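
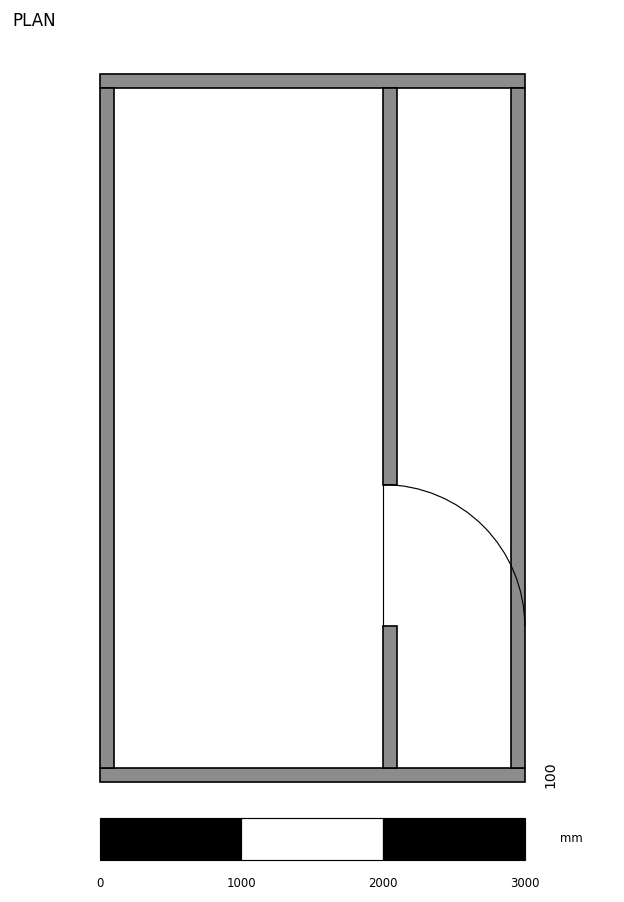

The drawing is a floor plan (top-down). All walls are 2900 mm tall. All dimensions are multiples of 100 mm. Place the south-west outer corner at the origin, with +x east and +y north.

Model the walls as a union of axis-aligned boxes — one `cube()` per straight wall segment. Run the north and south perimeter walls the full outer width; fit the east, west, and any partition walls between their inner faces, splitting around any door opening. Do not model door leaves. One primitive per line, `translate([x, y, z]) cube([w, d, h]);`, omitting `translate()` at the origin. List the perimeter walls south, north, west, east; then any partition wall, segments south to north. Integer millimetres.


cube([3000, 100, 2900]);
translate([0, 4900, 0]) cube([3000, 100, 2900]);
translate([0, 100, 0]) cube([100, 4800, 2900]);
translate([2900, 100, 0]) cube([100, 4800, 2900]);
translate([2000, 100, 0]) cube([100, 1000, 2900]);
translate([2000, 2100, 0]) cube([100, 2800, 2900]);


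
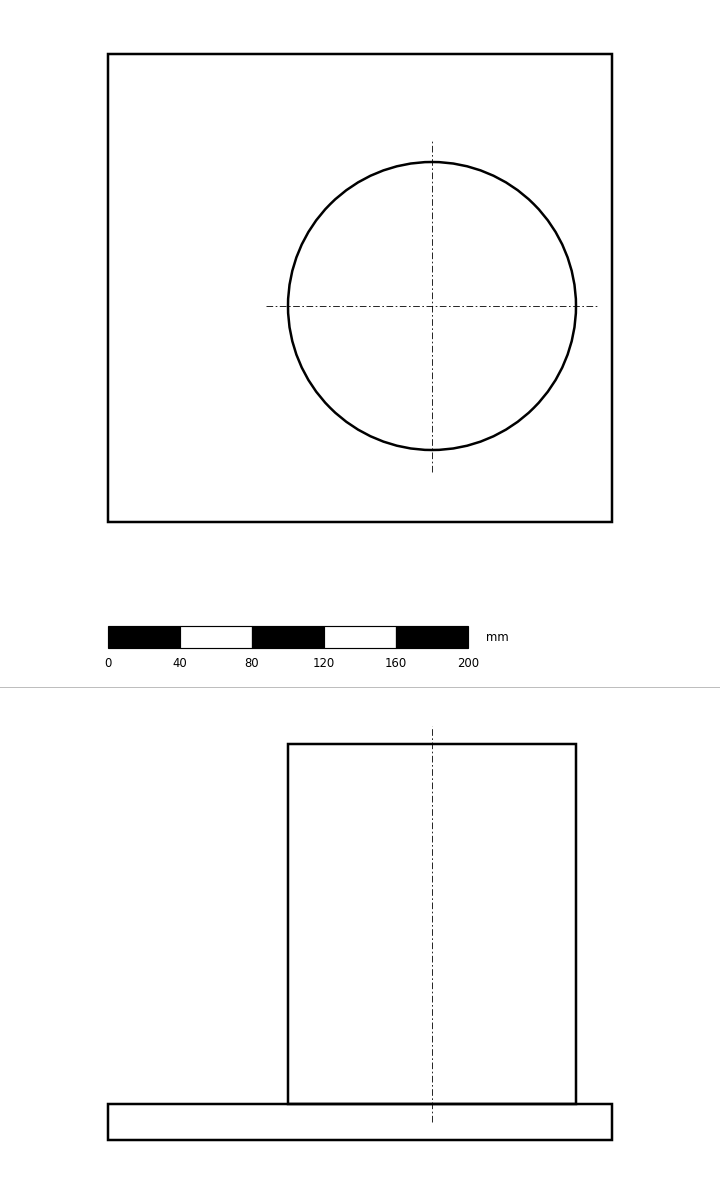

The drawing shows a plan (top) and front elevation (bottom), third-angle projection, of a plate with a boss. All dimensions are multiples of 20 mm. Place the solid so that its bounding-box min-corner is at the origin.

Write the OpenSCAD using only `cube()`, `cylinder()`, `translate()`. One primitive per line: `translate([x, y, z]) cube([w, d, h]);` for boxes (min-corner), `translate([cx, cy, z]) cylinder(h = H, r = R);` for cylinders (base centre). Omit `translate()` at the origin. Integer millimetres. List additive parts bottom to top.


cube([280, 260, 20]);
translate([180, 120, 20]) cylinder(h = 200, r = 80);


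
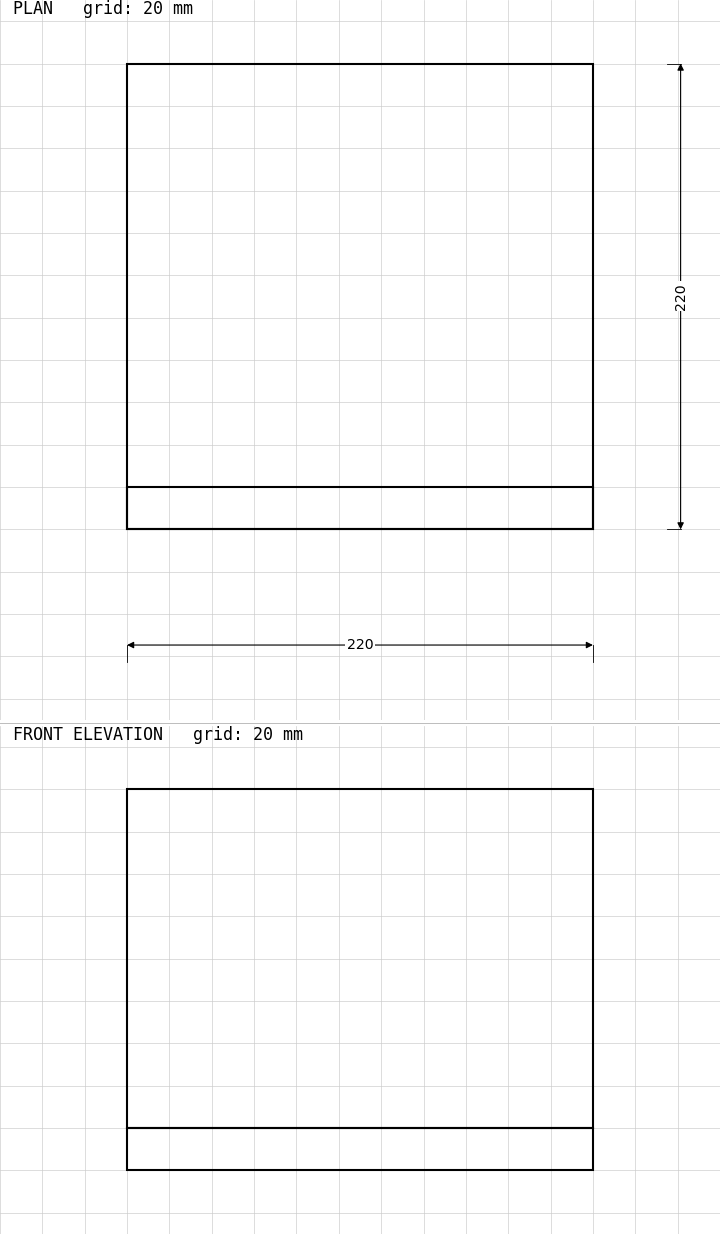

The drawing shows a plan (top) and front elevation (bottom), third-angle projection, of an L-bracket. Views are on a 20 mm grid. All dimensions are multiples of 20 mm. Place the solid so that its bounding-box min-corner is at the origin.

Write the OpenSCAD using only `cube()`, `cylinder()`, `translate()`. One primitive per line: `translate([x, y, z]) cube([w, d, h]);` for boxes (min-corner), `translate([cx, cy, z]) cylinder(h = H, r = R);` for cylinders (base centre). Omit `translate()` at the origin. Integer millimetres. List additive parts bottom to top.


cube([220, 220, 20]);
translate([0, 0, 20]) cube([220, 20, 160]);


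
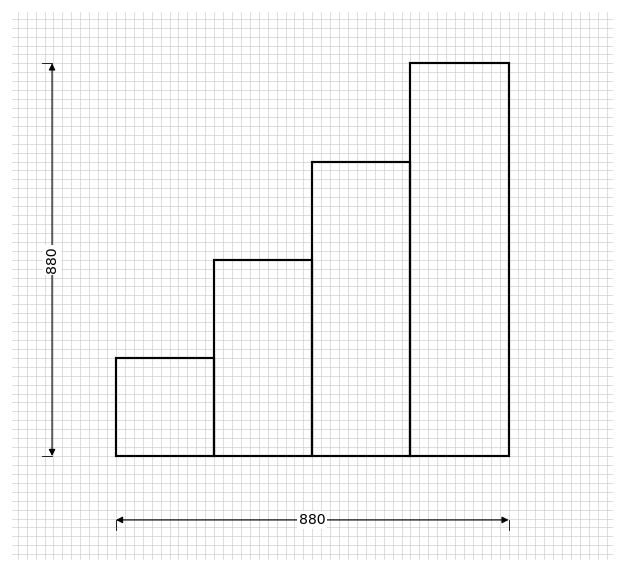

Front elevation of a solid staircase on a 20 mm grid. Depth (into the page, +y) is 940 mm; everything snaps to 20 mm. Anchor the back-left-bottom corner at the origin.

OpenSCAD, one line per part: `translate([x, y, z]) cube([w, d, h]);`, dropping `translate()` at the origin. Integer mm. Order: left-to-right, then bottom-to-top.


cube([220, 940, 220]);
translate([220, 0, 0]) cube([220, 940, 440]);
translate([440, 0, 0]) cube([220, 940, 660]);
translate([660, 0, 0]) cube([220, 940, 880]);


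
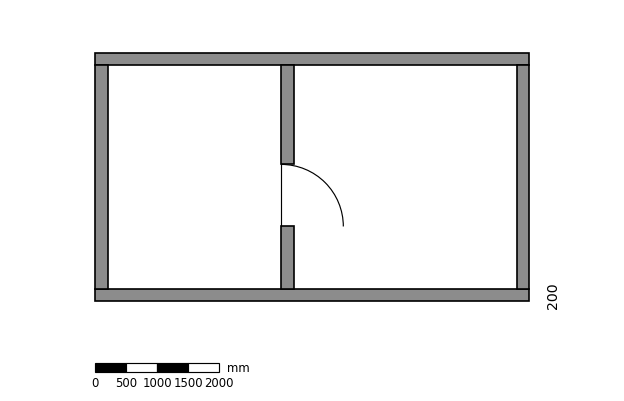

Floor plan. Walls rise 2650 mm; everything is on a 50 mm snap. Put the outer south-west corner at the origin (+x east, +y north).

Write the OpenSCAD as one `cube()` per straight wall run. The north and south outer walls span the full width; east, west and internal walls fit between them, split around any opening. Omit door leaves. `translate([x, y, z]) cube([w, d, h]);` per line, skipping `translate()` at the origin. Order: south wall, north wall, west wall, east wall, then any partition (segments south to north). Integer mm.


cube([7000, 200, 2650]);
translate([0, 3800, 0]) cube([7000, 200, 2650]);
translate([0, 200, 0]) cube([200, 3600, 2650]);
translate([6800, 200, 0]) cube([200, 3600, 2650]);
translate([3000, 200, 0]) cube([200, 1000, 2650]);
translate([3000, 2200, 0]) cube([200, 1600, 2650]);


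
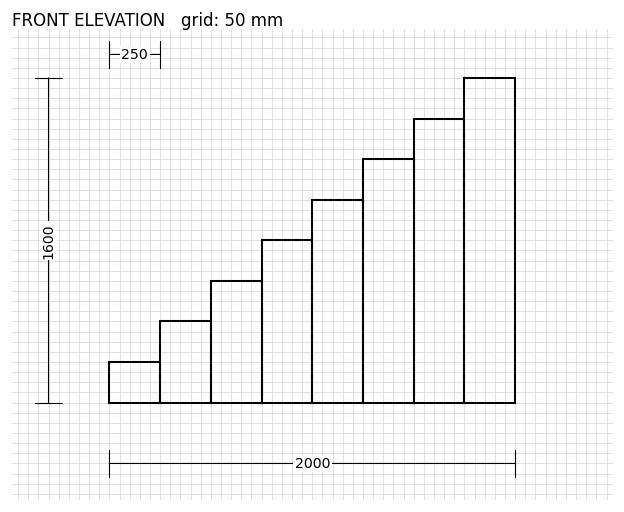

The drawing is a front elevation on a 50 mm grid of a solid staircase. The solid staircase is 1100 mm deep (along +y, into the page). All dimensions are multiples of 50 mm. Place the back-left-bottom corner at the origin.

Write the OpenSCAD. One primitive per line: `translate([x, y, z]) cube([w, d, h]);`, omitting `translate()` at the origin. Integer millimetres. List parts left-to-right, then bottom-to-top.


cube([250, 1100, 200]);
translate([250, 0, 0]) cube([250, 1100, 400]);
translate([500, 0, 0]) cube([250, 1100, 600]);
translate([750, 0, 0]) cube([250, 1100, 800]);
translate([1000, 0, 0]) cube([250, 1100, 1000]);
translate([1250, 0, 0]) cube([250, 1100, 1200]);
translate([1500, 0, 0]) cube([250, 1100, 1400]);
translate([1750, 0, 0]) cube([250, 1100, 1600]);


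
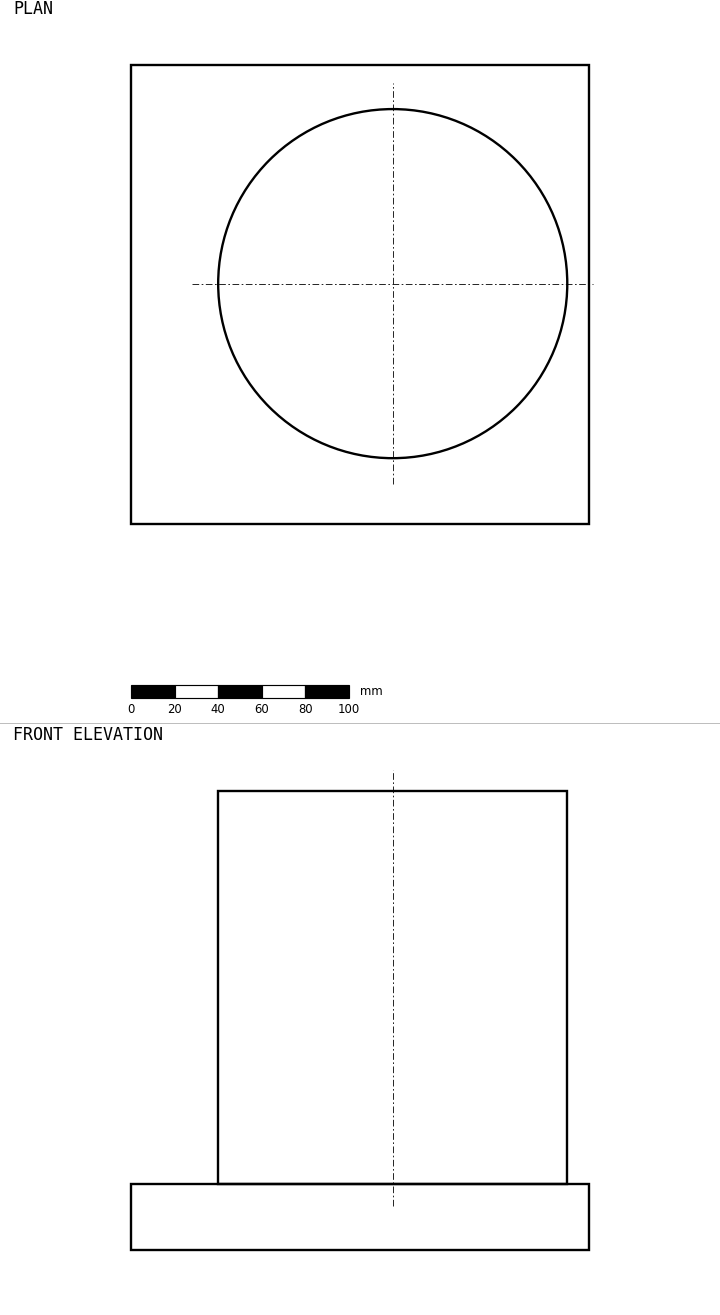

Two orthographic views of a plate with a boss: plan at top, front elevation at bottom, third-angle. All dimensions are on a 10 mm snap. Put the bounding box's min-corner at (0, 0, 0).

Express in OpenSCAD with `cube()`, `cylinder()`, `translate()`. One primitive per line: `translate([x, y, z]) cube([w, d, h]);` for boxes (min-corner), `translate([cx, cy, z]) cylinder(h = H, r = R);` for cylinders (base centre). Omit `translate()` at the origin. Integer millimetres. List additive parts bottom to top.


cube([210, 210, 30]);
translate([120, 110, 30]) cylinder(h = 180, r = 80);


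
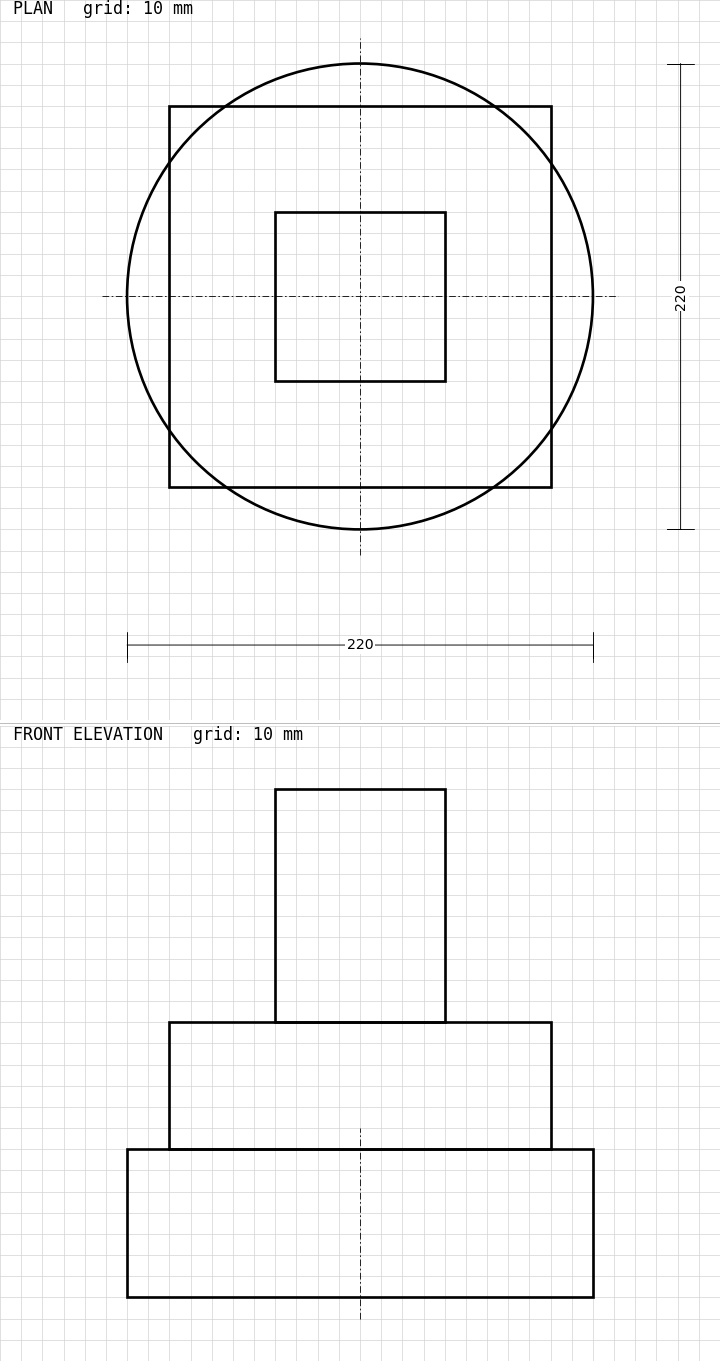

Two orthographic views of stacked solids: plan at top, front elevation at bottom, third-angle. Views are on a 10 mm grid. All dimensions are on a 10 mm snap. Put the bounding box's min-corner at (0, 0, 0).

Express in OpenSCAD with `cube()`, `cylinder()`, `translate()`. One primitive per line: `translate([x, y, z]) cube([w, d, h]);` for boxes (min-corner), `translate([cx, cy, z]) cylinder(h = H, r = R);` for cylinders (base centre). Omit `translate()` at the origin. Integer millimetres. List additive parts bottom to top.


translate([110, 110, 0]) cylinder(h = 70, r = 110);
translate([20, 20, 70]) cube([180, 180, 60]);
translate([70, 70, 130]) cube([80, 80, 110]);


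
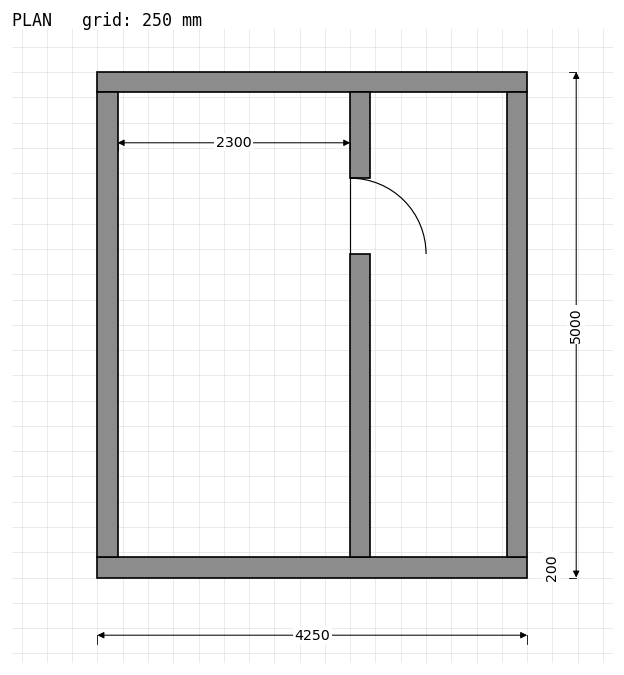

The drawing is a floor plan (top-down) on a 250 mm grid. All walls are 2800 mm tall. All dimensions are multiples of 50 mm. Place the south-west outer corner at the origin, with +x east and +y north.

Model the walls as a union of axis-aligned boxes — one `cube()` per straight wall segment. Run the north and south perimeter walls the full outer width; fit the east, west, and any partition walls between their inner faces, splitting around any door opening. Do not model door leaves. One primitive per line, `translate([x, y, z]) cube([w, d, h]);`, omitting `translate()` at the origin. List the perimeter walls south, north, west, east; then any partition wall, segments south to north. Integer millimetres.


cube([4250, 200, 2800]);
translate([0, 4800, 0]) cube([4250, 200, 2800]);
translate([0, 200, 0]) cube([200, 4600, 2800]);
translate([4050, 200, 0]) cube([200, 4600, 2800]);
translate([2500, 200, 0]) cube([200, 3000, 2800]);
translate([2500, 3950, 0]) cube([200, 850, 2800]);


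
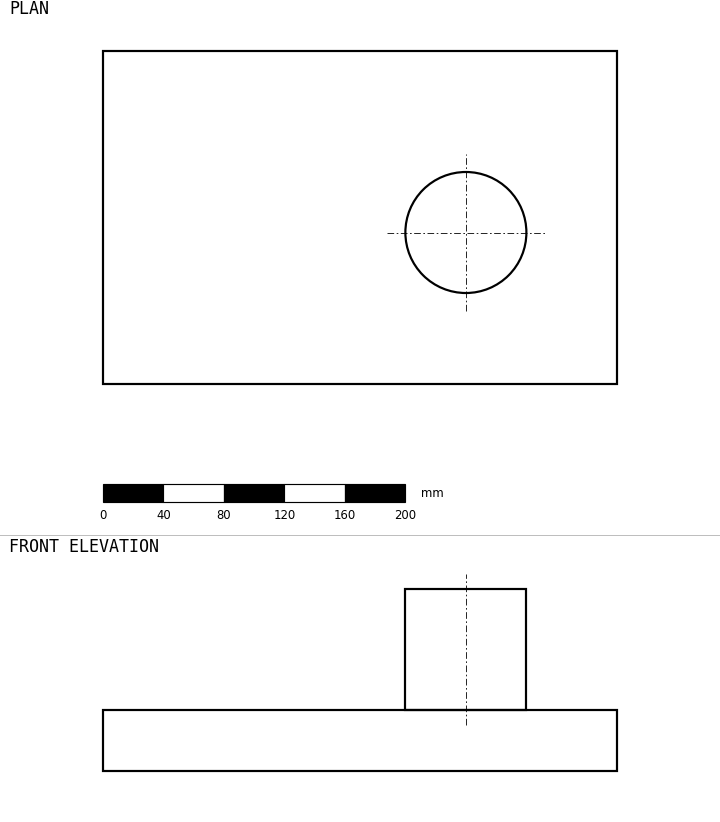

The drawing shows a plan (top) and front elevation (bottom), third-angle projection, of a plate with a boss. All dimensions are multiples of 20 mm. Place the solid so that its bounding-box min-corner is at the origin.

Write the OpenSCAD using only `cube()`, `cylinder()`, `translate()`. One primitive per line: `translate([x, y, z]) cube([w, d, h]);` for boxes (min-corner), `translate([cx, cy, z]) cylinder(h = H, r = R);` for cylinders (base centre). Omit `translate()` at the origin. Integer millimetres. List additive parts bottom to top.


cube([340, 220, 40]);
translate([240, 100, 40]) cylinder(h = 80, r = 40);


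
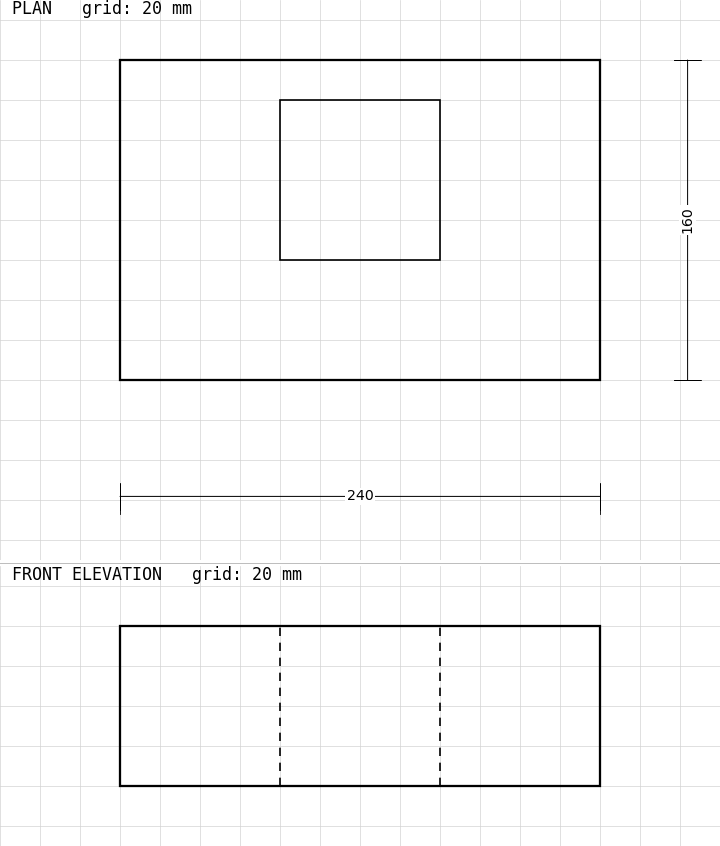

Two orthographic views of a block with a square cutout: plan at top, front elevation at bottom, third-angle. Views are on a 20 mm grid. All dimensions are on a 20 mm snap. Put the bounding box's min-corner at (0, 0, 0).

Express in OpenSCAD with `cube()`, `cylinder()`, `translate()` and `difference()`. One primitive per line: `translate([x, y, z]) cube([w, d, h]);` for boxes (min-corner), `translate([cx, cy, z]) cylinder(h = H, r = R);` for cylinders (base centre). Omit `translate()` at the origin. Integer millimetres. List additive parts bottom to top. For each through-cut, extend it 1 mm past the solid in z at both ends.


difference() {
  cube([240, 160, 80]);
  translate([80, 60, -1]) cube([80, 80, 82]);
}


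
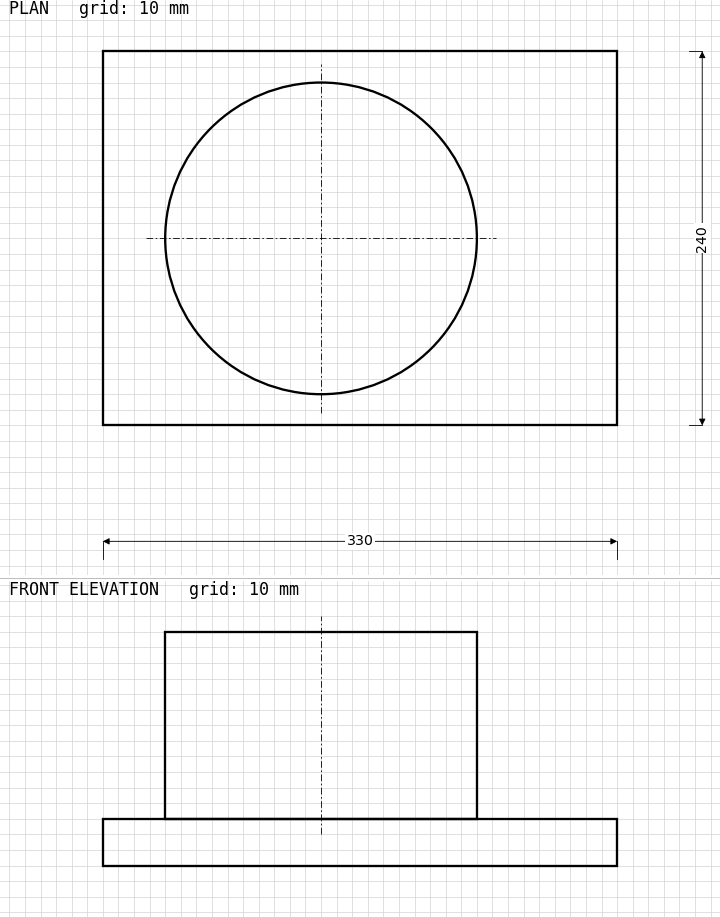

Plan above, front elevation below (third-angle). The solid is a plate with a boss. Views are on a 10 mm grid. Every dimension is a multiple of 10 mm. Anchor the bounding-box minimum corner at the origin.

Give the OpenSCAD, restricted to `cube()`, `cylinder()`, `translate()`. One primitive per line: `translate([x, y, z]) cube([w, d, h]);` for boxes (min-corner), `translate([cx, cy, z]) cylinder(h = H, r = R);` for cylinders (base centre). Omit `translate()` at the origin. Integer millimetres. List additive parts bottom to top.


cube([330, 240, 30]);
translate([140, 120, 30]) cylinder(h = 120, r = 100);


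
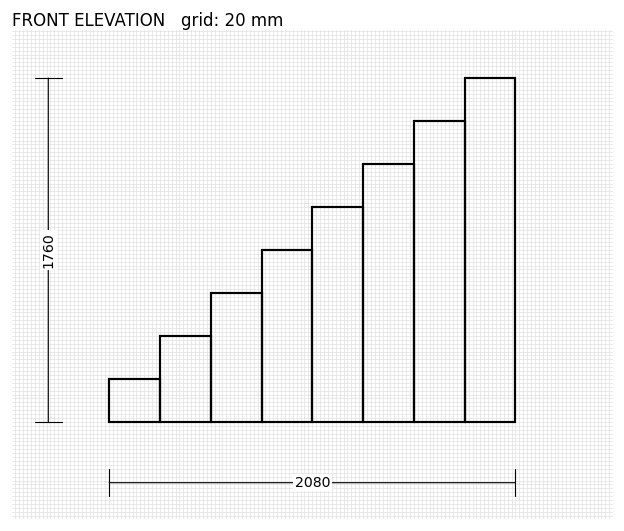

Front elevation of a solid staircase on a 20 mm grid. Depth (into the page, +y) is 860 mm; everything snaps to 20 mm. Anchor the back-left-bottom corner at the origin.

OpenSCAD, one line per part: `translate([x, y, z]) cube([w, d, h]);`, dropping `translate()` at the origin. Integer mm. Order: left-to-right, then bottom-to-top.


cube([260, 860, 220]);
translate([260, 0, 0]) cube([260, 860, 440]);
translate([520, 0, 0]) cube([260, 860, 660]);
translate([780, 0, 0]) cube([260, 860, 880]);
translate([1040, 0, 0]) cube([260, 860, 1100]);
translate([1300, 0, 0]) cube([260, 860, 1320]);
translate([1560, 0, 0]) cube([260, 860, 1540]);
translate([1820, 0, 0]) cube([260, 860, 1760]);


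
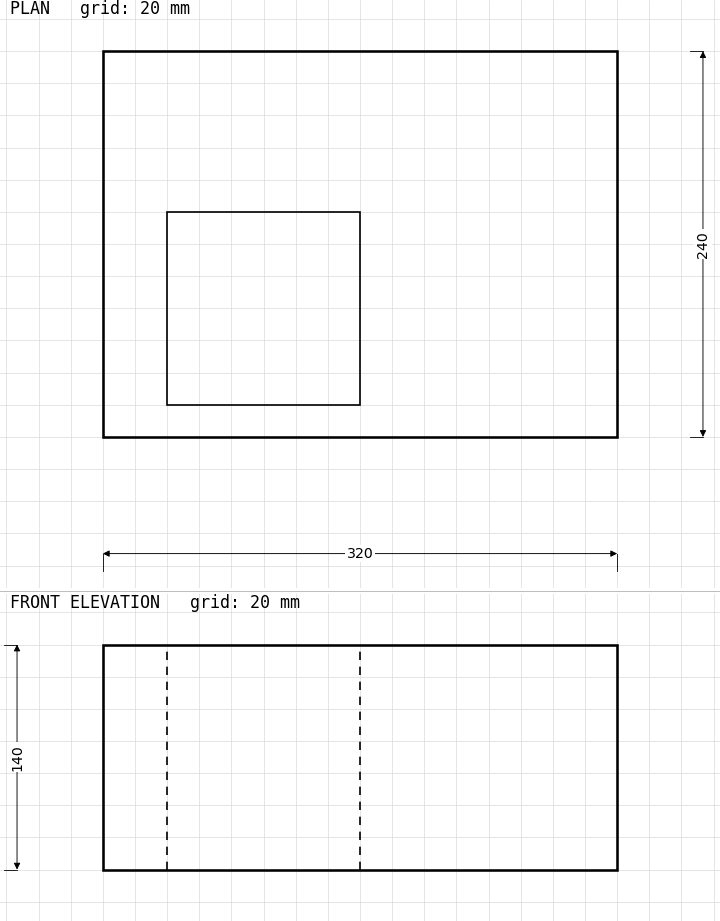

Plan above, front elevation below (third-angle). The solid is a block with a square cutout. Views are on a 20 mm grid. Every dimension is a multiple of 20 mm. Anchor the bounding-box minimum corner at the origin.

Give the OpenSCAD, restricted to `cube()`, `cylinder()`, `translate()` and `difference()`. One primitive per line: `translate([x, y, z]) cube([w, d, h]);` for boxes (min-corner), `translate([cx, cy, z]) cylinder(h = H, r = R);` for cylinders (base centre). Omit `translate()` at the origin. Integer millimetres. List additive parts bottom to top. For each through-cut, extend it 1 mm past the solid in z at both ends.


difference() {
  cube([320, 240, 140]);
  translate([40, 20, -1]) cube([120, 120, 142]);
}


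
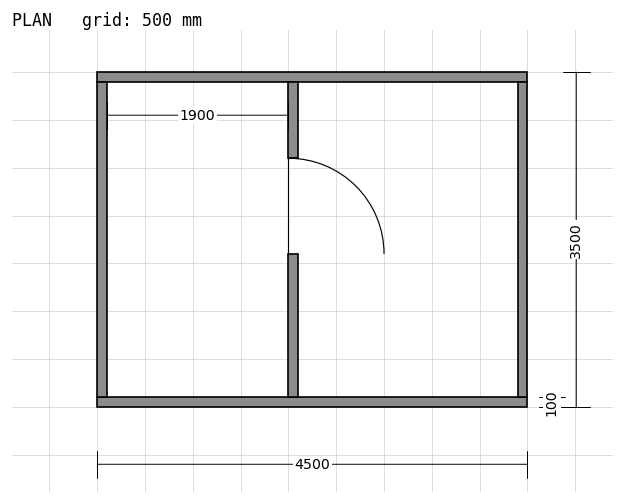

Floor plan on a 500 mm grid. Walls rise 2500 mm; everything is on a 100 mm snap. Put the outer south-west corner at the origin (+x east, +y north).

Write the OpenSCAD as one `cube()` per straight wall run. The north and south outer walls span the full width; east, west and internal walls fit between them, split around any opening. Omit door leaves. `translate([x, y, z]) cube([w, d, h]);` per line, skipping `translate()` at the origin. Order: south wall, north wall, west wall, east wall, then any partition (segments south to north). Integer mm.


cube([4500, 100, 2500]);
translate([0, 3400, 0]) cube([4500, 100, 2500]);
translate([0, 100, 0]) cube([100, 3300, 2500]);
translate([4400, 100, 0]) cube([100, 3300, 2500]);
translate([2000, 100, 0]) cube([100, 1500, 2500]);
translate([2000, 2600, 0]) cube([100, 800, 2500]);


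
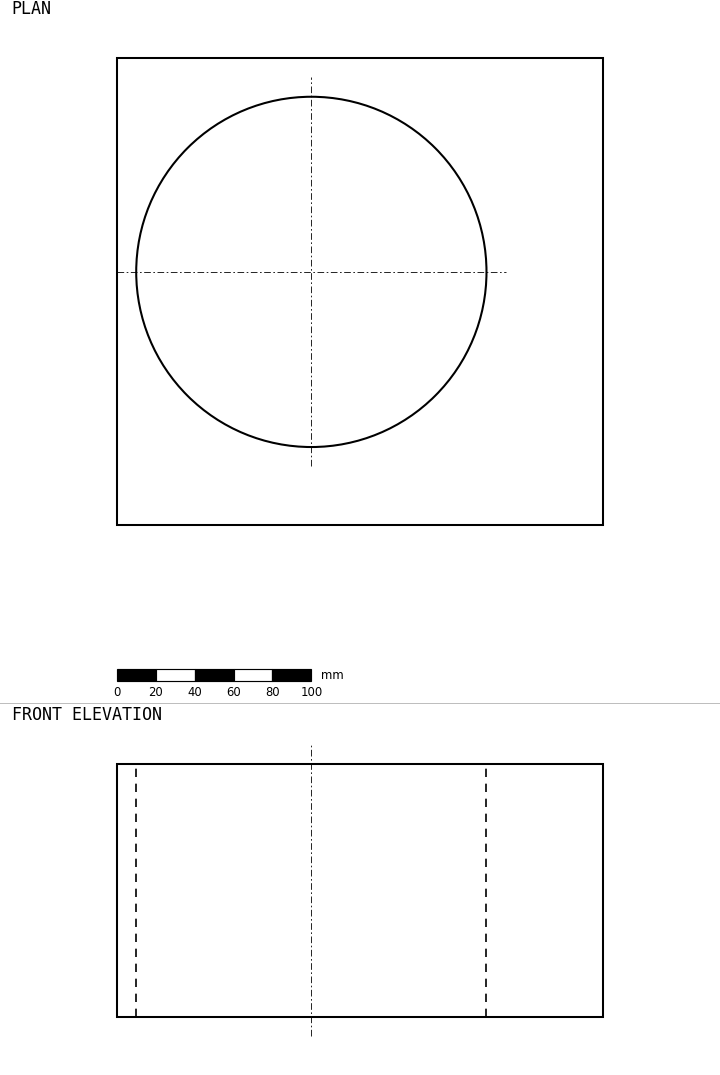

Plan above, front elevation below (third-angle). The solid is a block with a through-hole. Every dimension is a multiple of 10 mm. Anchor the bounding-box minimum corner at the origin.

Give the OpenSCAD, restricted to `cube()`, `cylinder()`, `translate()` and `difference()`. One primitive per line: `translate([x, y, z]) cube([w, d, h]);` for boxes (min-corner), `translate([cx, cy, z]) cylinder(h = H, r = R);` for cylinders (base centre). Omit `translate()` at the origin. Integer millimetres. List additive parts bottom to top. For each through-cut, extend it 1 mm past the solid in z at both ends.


difference() {
  cube([250, 240, 130]);
  translate([100, 130, -1]) cylinder(h = 132, r = 90);
}


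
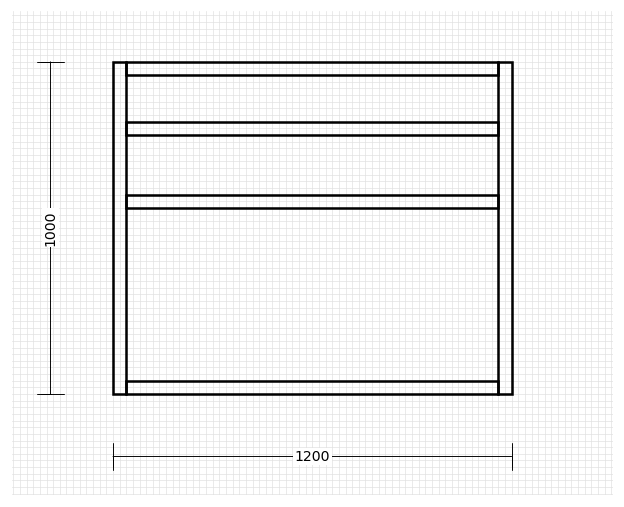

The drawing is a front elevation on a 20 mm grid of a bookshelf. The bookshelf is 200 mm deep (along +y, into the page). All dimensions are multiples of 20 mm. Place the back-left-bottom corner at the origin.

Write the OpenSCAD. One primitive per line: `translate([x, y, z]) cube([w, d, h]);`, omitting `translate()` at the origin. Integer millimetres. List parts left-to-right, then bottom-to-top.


cube([40, 200, 1000]);
translate([40, 0, 0]) cube([1120, 200, 40]);
translate([40, 0, 560]) cube([1120, 200, 40]);
translate([40, 0, 780]) cube([1120, 200, 40]);
translate([40, 0, 960]) cube([1120, 200, 40]);
translate([1160, 0, 0]) cube([40, 200, 1000]);


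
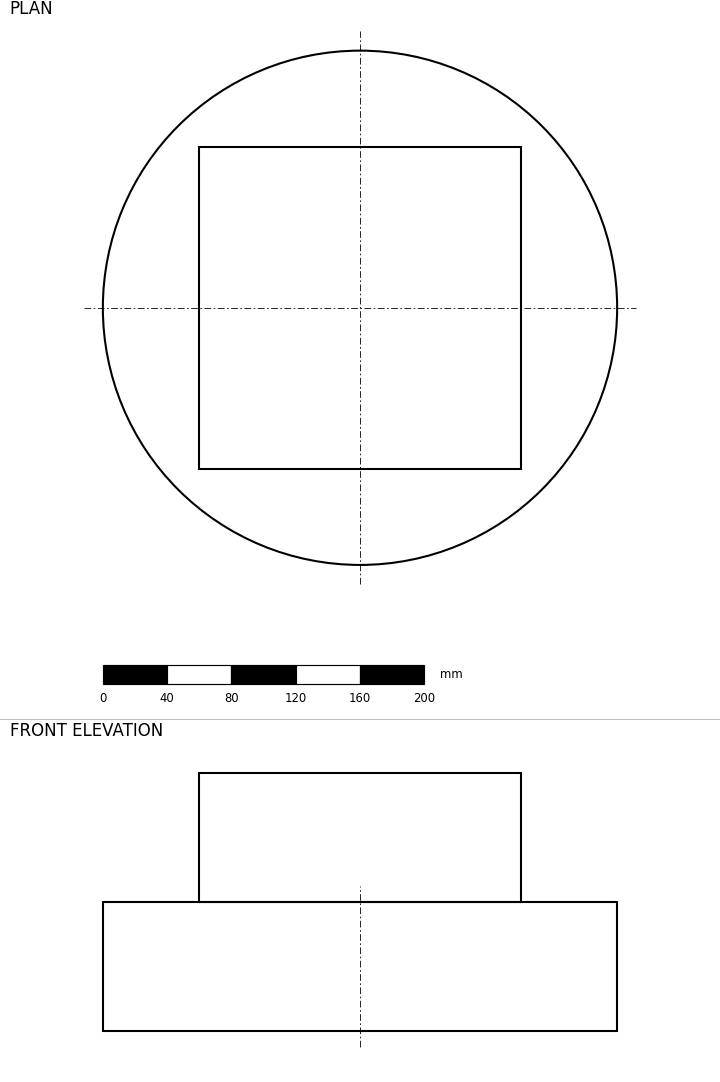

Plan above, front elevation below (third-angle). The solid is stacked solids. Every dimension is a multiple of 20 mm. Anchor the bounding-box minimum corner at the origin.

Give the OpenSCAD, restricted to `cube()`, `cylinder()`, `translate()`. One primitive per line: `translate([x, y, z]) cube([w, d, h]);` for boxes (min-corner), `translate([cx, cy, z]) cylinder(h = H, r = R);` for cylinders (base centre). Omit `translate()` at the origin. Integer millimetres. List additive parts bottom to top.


translate([160, 160, 0]) cylinder(h = 80, r = 160);
translate([60, 60, 80]) cube([200, 200, 80]);


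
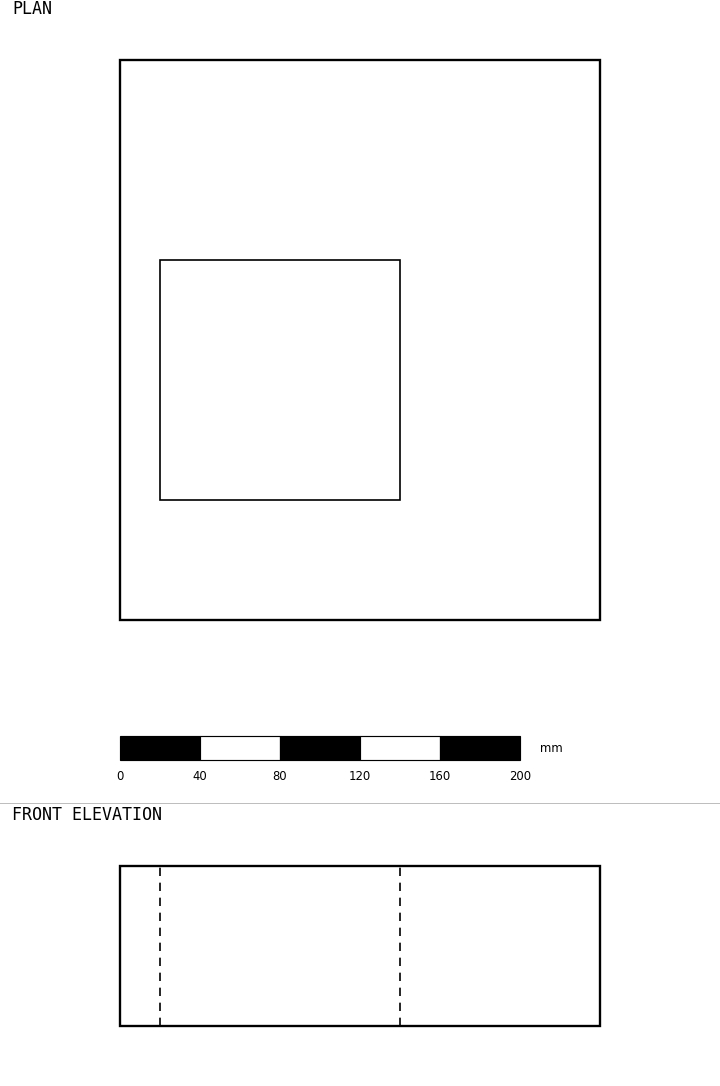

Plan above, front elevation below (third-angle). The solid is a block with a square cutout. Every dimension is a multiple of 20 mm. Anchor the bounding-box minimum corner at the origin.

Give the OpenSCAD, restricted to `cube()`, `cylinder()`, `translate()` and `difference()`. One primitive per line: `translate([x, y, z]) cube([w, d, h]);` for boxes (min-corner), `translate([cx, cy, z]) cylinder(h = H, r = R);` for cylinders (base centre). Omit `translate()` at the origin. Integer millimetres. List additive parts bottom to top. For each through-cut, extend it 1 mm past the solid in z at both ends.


difference() {
  cube([240, 280, 80]);
  translate([20, 60, -1]) cube([120, 120, 82]);
}


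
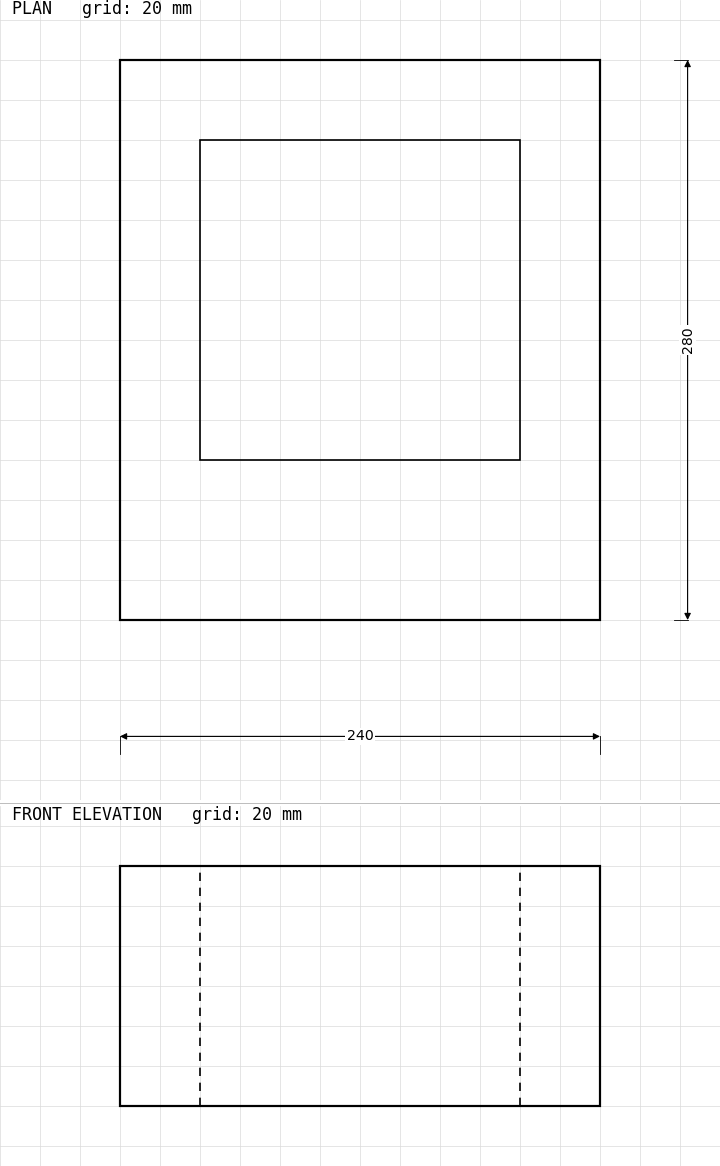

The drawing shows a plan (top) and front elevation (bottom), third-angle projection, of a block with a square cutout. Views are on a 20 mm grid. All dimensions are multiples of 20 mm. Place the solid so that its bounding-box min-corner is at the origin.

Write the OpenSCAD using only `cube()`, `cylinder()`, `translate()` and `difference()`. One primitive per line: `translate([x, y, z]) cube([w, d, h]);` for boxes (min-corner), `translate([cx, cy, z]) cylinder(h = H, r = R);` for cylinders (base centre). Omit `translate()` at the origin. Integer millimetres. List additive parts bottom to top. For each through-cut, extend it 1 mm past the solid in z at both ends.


difference() {
  cube([240, 280, 120]);
  translate([40, 80, -1]) cube([160, 160, 122]);
}


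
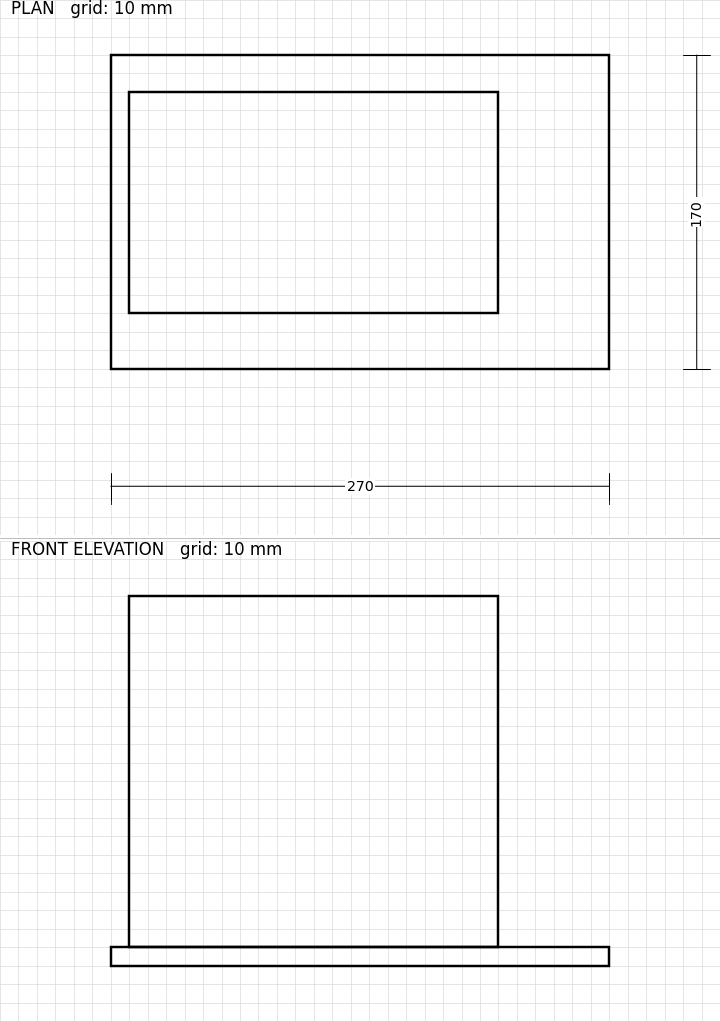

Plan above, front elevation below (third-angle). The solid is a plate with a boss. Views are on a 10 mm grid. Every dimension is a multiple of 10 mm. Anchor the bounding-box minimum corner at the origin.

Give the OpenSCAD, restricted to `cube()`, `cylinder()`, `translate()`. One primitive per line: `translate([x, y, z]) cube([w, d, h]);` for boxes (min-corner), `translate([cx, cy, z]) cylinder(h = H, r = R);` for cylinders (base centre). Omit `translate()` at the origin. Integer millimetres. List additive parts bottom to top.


cube([270, 170, 10]);
translate([10, 30, 10]) cube([200, 120, 190]);


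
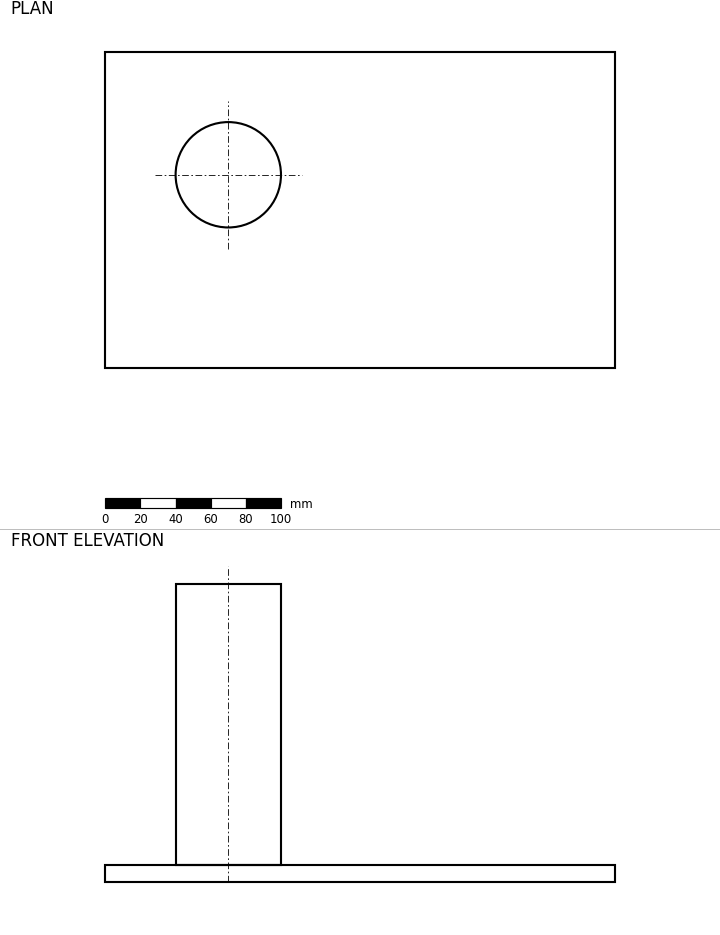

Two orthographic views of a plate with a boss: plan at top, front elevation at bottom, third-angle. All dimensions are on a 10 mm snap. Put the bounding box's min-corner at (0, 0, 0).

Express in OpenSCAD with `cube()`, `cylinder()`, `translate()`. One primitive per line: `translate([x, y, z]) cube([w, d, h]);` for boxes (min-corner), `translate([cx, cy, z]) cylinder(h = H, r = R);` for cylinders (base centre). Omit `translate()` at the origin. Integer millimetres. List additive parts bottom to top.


cube([290, 180, 10]);
translate([70, 110, 10]) cylinder(h = 160, r = 30);


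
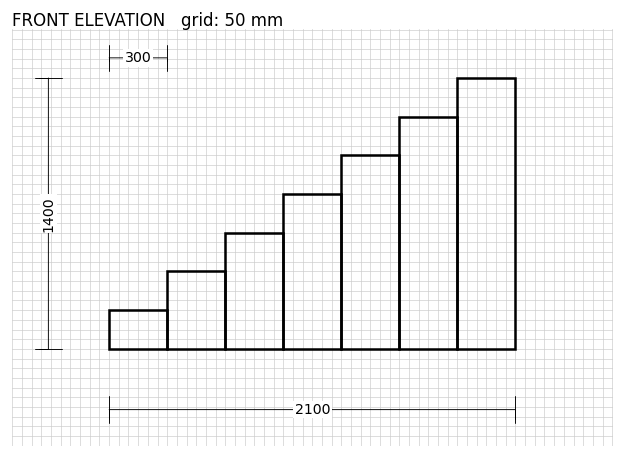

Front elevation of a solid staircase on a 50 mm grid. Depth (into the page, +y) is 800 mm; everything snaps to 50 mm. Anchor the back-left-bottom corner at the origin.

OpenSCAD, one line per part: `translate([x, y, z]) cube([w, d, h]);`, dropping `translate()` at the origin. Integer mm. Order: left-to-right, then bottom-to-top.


cube([300, 800, 200]);
translate([300, 0, 0]) cube([300, 800, 400]);
translate([600, 0, 0]) cube([300, 800, 600]);
translate([900, 0, 0]) cube([300, 800, 800]);
translate([1200, 0, 0]) cube([300, 800, 1000]);
translate([1500, 0, 0]) cube([300, 800, 1200]);
translate([1800, 0, 0]) cube([300, 800, 1400]);


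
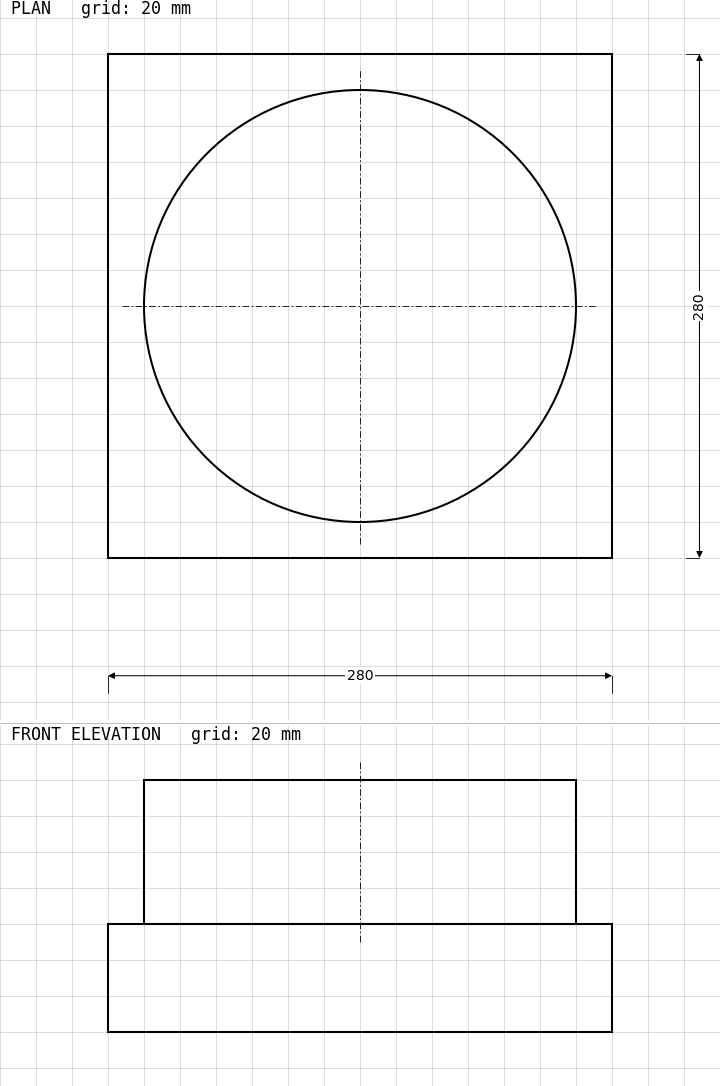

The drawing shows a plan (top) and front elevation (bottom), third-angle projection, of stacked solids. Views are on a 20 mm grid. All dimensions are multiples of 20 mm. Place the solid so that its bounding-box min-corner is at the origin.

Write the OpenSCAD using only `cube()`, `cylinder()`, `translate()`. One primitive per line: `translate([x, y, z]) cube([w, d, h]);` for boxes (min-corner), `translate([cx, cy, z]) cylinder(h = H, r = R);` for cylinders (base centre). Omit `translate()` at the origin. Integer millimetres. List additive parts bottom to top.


cube([280, 280, 60]);
translate([140, 140, 60]) cylinder(h = 80, r = 120);


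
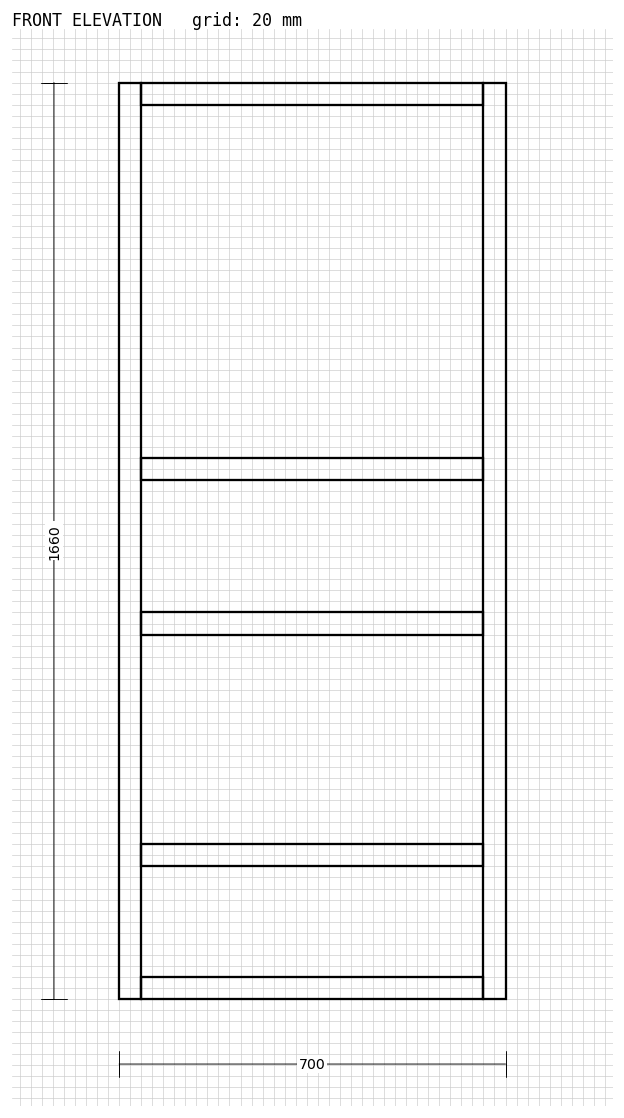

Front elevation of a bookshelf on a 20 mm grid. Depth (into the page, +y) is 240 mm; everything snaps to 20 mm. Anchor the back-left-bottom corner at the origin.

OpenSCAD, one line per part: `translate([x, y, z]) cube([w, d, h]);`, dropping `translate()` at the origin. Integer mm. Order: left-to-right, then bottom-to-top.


cube([40, 240, 1660]);
translate([40, 0, 0]) cube([620, 240, 40]);
translate([40, 0, 240]) cube([620, 240, 40]);
translate([40, 0, 660]) cube([620, 240, 40]);
translate([40, 0, 940]) cube([620, 240, 40]);
translate([40, 0, 1620]) cube([620, 240, 40]);
translate([660, 0, 0]) cube([40, 240, 1660]);


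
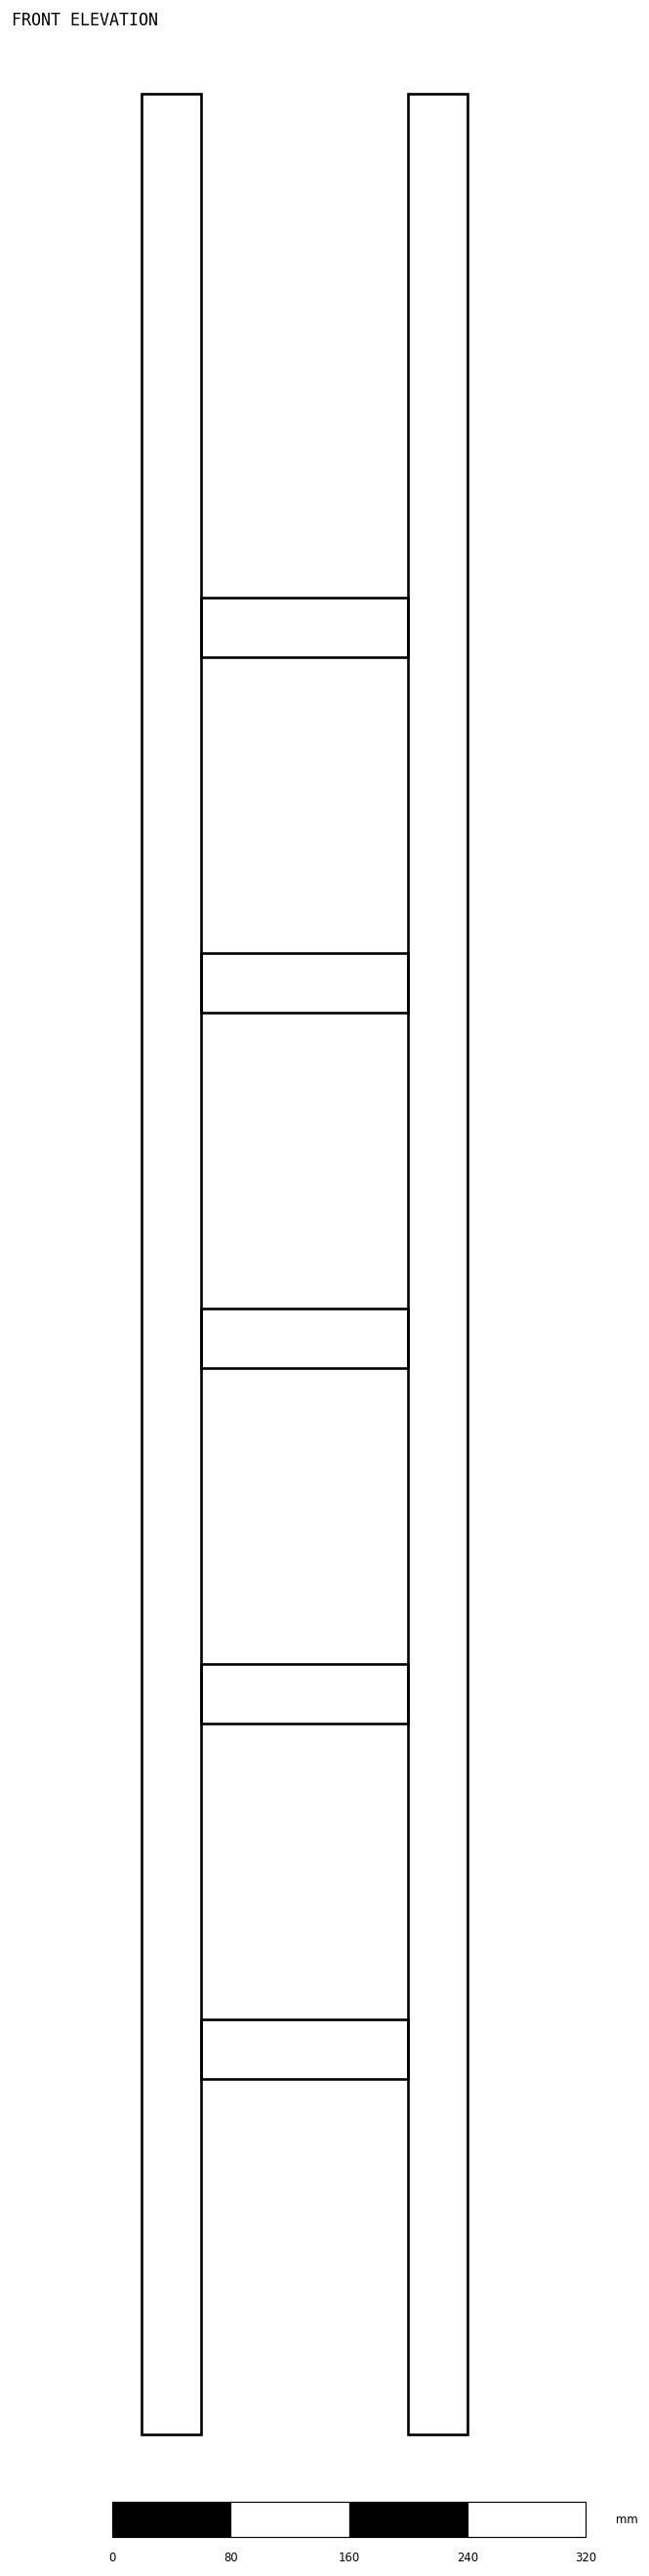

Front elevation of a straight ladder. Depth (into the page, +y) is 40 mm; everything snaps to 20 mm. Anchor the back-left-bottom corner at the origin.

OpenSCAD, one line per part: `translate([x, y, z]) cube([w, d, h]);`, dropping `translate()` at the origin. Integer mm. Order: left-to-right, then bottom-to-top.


cube([40, 40, 1580]);
translate([40, 0, 240]) cube([140, 40, 40]);
translate([40, 0, 480]) cube([140, 40, 40]);
translate([40, 0, 720]) cube([140, 40, 40]);
translate([40, 0, 960]) cube([140, 40, 40]);
translate([40, 0, 1200]) cube([140, 40, 40]);
translate([180, 0, 0]) cube([40, 40, 1580]);


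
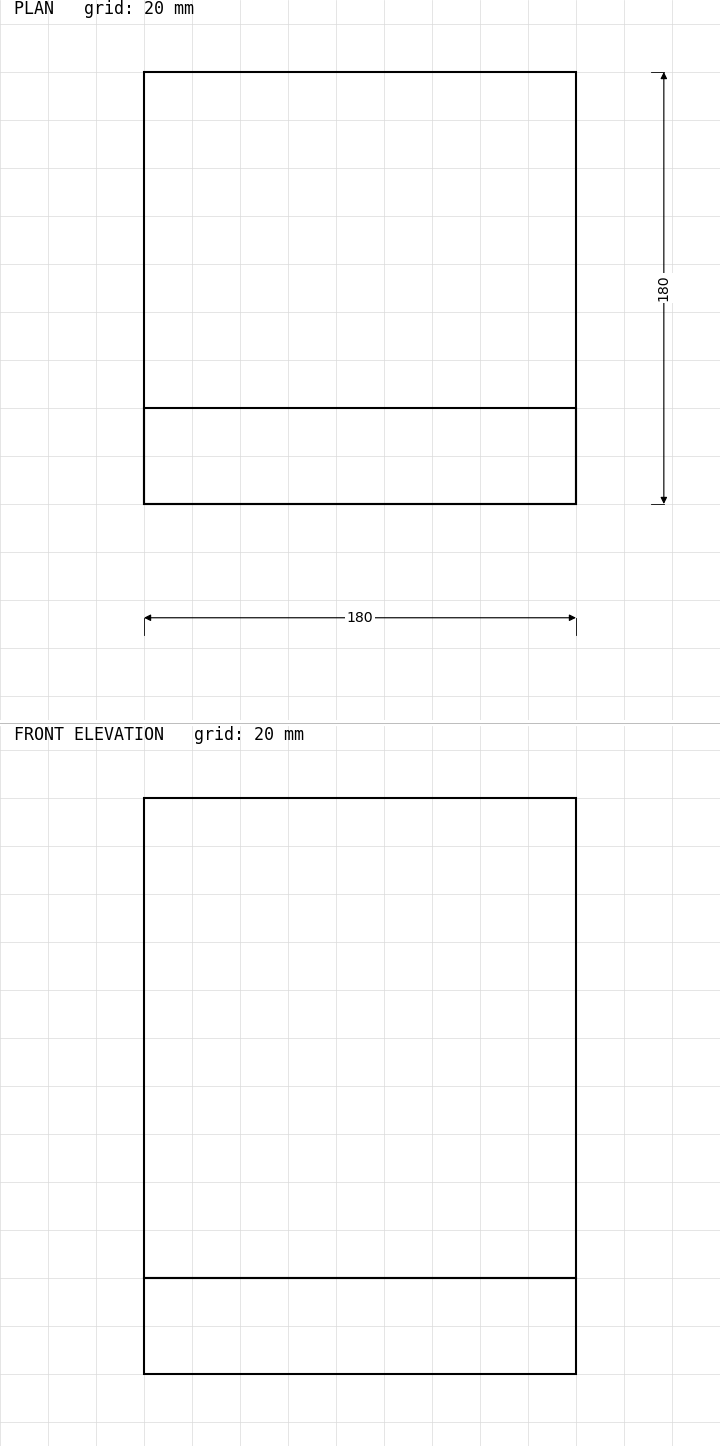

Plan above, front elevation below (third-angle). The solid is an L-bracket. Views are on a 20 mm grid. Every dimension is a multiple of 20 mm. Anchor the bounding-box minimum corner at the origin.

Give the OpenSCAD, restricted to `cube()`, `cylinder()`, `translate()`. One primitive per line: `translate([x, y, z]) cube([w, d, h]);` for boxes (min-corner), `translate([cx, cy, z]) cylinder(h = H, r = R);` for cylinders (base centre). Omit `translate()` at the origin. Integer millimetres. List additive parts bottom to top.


cube([180, 180, 40]);
translate([0, 0, 40]) cube([180, 40, 200]);


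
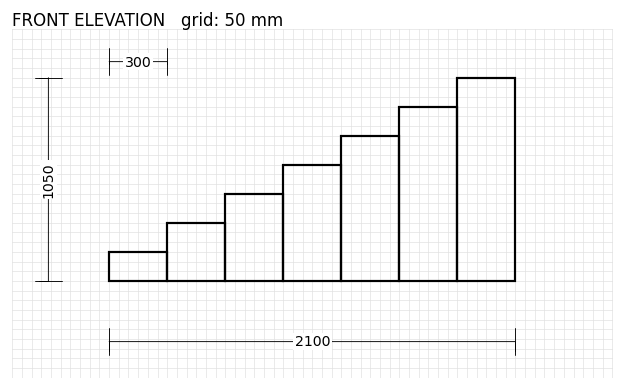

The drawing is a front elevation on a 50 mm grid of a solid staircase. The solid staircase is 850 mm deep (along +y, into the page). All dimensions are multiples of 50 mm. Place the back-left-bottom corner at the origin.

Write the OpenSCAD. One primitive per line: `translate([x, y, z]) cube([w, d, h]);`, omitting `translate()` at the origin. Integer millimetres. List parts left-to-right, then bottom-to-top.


cube([300, 850, 150]);
translate([300, 0, 0]) cube([300, 850, 300]);
translate([600, 0, 0]) cube([300, 850, 450]);
translate([900, 0, 0]) cube([300, 850, 600]);
translate([1200, 0, 0]) cube([300, 850, 750]);
translate([1500, 0, 0]) cube([300, 850, 900]);
translate([1800, 0, 0]) cube([300, 850, 1050]);


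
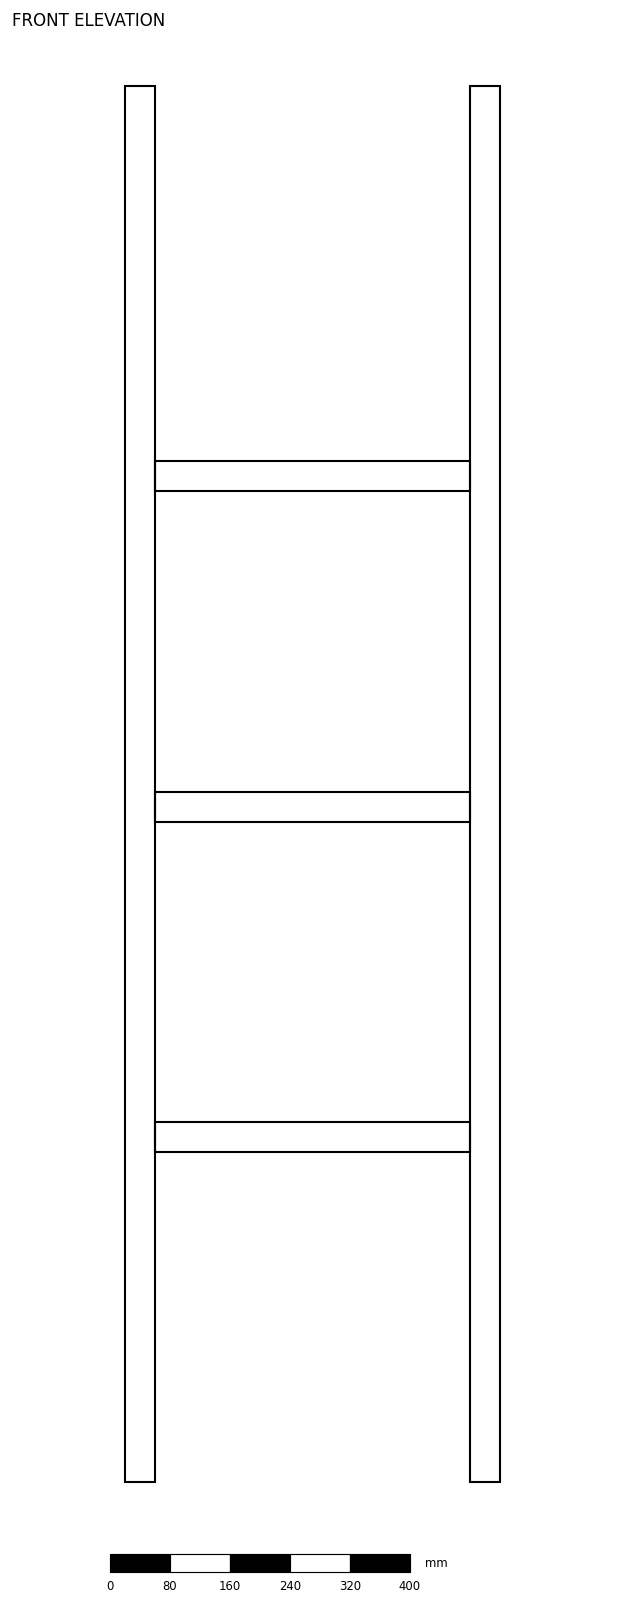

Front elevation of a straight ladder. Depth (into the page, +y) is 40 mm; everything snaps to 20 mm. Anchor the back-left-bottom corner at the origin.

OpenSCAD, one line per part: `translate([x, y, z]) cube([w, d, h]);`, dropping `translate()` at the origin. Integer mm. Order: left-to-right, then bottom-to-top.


cube([40, 40, 1860]);
translate([40, 0, 440]) cube([420, 40, 40]);
translate([40, 0, 880]) cube([420, 40, 40]);
translate([40, 0, 1320]) cube([420, 40, 40]);
translate([460, 0, 0]) cube([40, 40, 1860]);


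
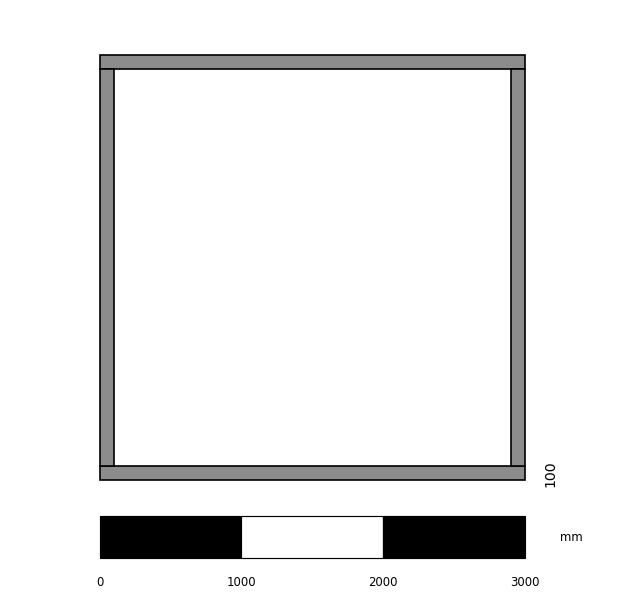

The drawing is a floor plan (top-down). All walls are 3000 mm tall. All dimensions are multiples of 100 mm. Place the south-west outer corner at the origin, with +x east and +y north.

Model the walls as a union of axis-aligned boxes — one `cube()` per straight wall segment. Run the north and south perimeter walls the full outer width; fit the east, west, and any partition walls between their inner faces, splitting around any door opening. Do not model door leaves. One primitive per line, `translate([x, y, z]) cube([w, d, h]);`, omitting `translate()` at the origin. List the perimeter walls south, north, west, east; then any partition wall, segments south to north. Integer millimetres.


cube([3000, 100, 3000]);
translate([0, 2900, 0]) cube([3000, 100, 3000]);
translate([0, 100, 0]) cube([100, 2800, 3000]);
translate([2900, 100, 0]) cube([100, 2800, 3000]);


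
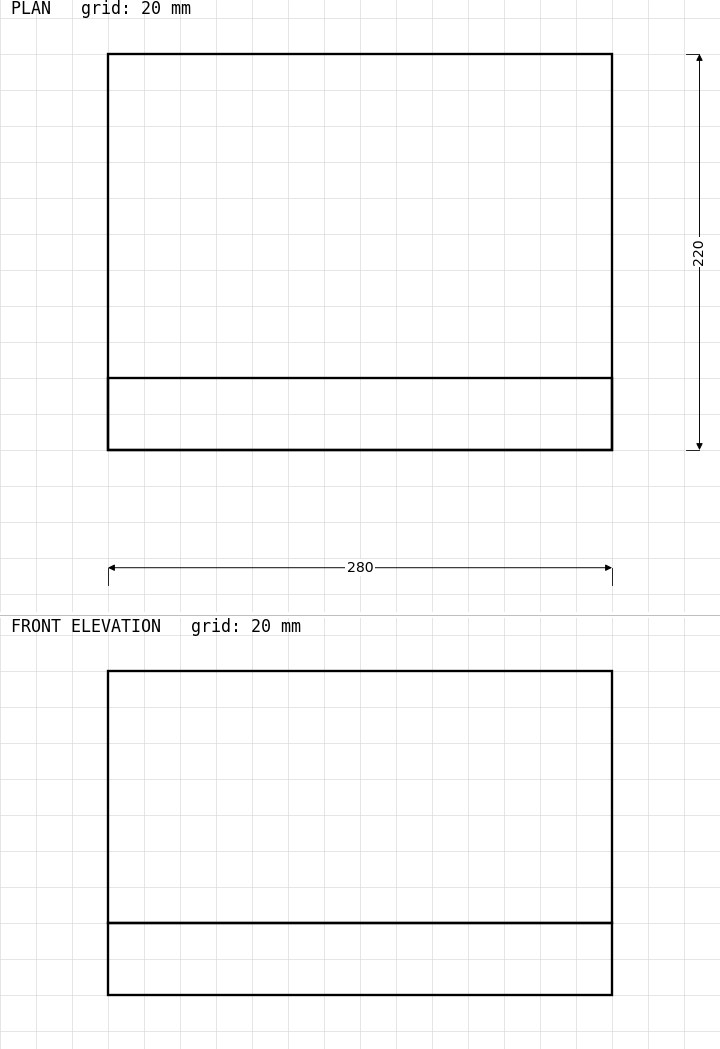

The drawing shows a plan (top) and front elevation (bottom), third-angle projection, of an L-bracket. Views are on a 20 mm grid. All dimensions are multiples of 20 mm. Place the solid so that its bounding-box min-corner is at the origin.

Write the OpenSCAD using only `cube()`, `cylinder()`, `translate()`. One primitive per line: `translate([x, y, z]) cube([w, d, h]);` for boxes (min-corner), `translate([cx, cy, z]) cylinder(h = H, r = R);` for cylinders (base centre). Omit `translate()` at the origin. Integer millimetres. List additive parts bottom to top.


cube([280, 220, 40]);
translate([0, 0, 40]) cube([280, 40, 140]);


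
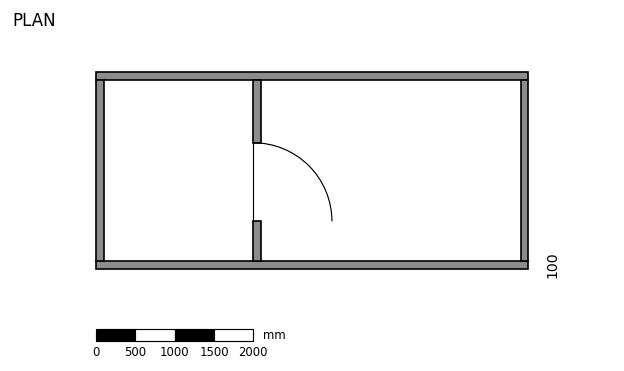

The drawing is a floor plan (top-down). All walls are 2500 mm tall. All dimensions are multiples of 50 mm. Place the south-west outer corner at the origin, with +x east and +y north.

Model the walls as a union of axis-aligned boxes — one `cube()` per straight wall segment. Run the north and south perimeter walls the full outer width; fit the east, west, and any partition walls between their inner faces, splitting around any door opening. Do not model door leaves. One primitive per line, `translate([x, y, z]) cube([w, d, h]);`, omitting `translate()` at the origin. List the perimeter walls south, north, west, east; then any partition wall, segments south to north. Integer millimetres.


cube([5500, 100, 2500]);
translate([0, 2400, 0]) cube([5500, 100, 2500]);
translate([0, 100, 0]) cube([100, 2300, 2500]);
translate([5400, 100, 0]) cube([100, 2300, 2500]);
translate([2000, 100, 0]) cube([100, 500, 2500]);
translate([2000, 1600, 0]) cube([100, 800, 2500]);


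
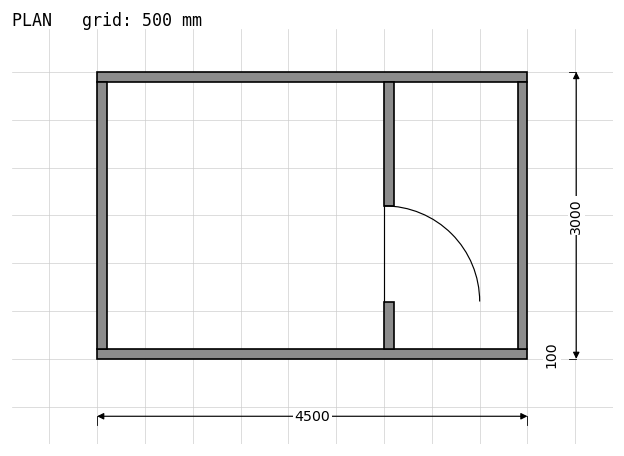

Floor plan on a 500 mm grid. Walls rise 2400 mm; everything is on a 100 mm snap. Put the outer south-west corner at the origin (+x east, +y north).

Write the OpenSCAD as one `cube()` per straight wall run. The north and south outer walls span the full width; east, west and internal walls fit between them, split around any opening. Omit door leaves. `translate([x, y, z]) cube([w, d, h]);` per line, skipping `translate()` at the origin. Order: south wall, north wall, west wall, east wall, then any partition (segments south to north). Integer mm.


cube([4500, 100, 2400]);
translate([0, 2900, 0]) cube([4500, 100, 2400]);
translate([0, 100, 0]) cube([100, 2800, 2400]);
translate([4400, 100, 0]) cube([100, 2800, 2400]);
translate([3000, 100, 0]) cube([100, 500, 2400]);
translate([3000, 1600, 0]) cube([100, 1300, 2400]);


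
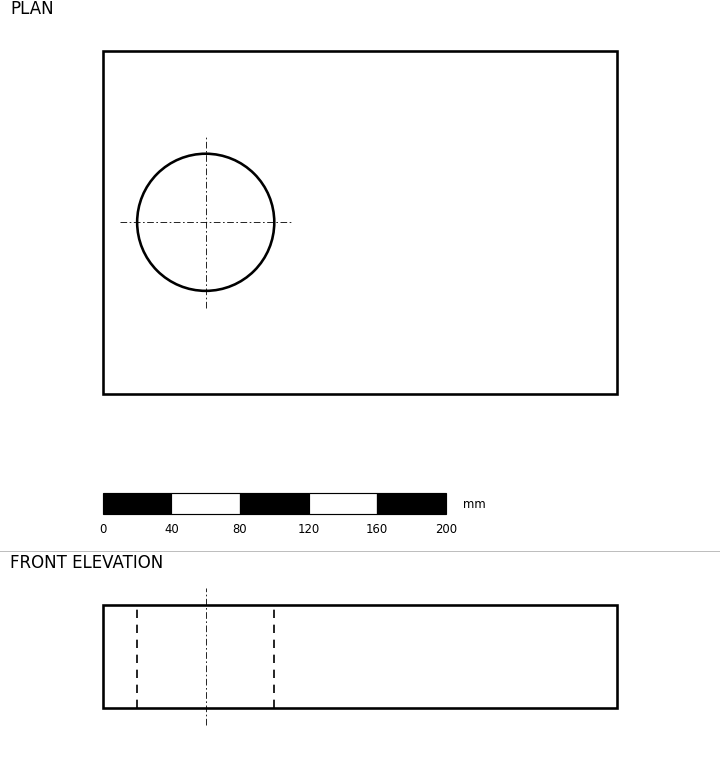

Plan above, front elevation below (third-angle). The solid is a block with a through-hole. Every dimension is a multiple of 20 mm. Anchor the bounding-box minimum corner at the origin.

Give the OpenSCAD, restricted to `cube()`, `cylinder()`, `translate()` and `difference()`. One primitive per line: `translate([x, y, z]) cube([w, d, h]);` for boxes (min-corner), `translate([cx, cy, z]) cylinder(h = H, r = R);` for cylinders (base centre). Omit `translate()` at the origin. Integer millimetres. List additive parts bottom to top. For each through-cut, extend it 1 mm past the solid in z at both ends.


difference() {
  cube([300, 200, 60]);
  translate([60, 100, -1]) cylinder(h = 62, r = 40);
}


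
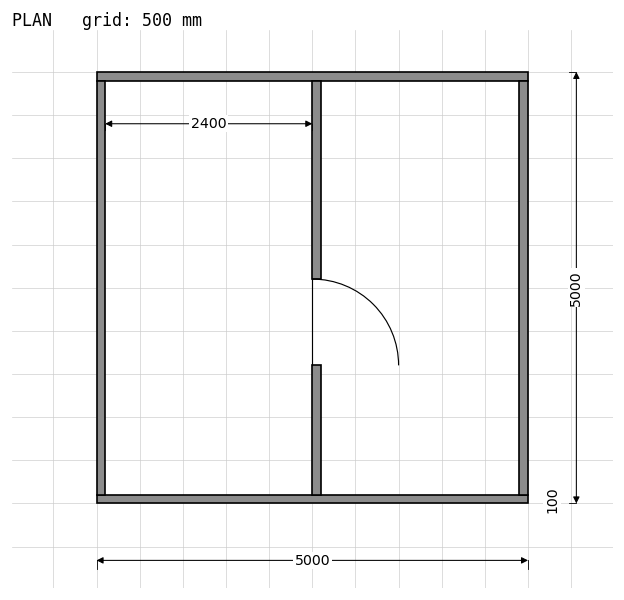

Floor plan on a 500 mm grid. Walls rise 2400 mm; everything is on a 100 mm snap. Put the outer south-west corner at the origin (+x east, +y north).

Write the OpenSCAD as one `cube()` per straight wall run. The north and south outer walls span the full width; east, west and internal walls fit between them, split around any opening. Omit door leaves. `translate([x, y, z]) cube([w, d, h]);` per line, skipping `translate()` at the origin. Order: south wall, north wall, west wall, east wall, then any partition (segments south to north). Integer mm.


cube([5000, 100, 2400]);
translate([0, 4900, 0]) cube([5000, 100, 2400]);
translate([0, 100, 0]) cube([100, 4800, 2400]);
translate([4900, 100, 0]) cube([100, 4800, 2400]);
translate([2500, 100, 0]) cube([100, 1500, 2400]);
translate([2500, 2600, 0]) cube([100, 2300, 2400]);
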